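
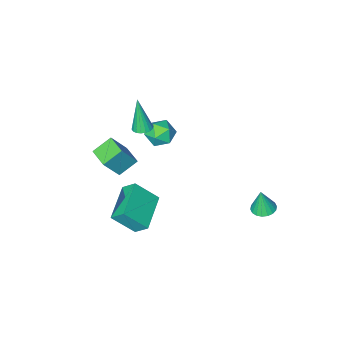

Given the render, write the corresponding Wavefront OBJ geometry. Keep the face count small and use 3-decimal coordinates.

v -2.456 3.416 -2.899
v -1.879 3.087 -2.985
v -2.304 3.324 -1.521
v -1.792 3.372 -2.976
v -1.837 3.666 -2.951
v -2.004 3.91 -2.916
v -2.261 4.056 -2.878
v -2.556 4.076 -2.844
v -2.832 3.965 -2.821
v -3.033 3.745 -2.814
v -3.12 3.46 -2.823
v -3.076 3.166 -2.848
v -2.908 2.922 -2.882
v -2.651 2.775 -2.92
v -2.356 2.756 -2.954
v -2.08 2.867 -2.977
v 1.145 -2.2 1.029
v 1.639 -2.436 0.975
v 1.155 -2.64 3.031
v 1.695 -2.203 1.026
v 1.642 -1.97 1.077
v 1.491 -1.782 1.119
v 1.271 -1.677 1.143
v 1.027 -1.675 1.145
v 0.805 -1.778 1.123
v 0.651 -1.964 1.083
v 0.595 -2.196 1.032
v 0.648 -2.43 0.981
v 0.799 -2.618 0.939
v 1.019 -2.723 0.915
v 1.264 -2.724 0.913
v 1.485 -2.622 0.934
v -0.713 -2.605 -0.498
v 0.119 -2.633 -0.821
v -1.119 -3.607 -1.459
v -0.287 -3.635 -1.782
v -0.459 -3.951 -0.964
v -0.208 -3.331 -0.37
v -0.792 -2.909 -1.91
v -0.541 -2.289 -1.316
v 0.071 -2.82 -1.694
v 0.277 -3.464 -1.109
v -1.277 -2.776 -1.171
v -1.071 -3.42 -0.586
v 1.929 -4.332 -3.35
v 0.875 -4.233 -2.667
v 2.017 -3.126 -3.389
v 0.963 -3.027 -2.706
v 2.857 -4.353 -1.914
v 1.803 -4.254 -1.231
v 2.945 -3.147 -1.953
v 1.891 -3.048 -1.27
v 1.53 -1.303 -4.334
v 1.16 -0.654 -3.626
v 3.078 0.073 -4.787
v 2.708 0.722 -4.079
v 2.512 -2.022 -3.161
v 2.142 -1.373 -2.453
v 4.06 -0.646 -3.614
v 3.69 0.003 -2.906
f 2 1 4
f 2 4 3
f 4 1 5
f 4 5 3
f 5 1 6
f 5 6 3
f 6 1 7
f 6 7 3
f 7 1 8
f 7 8 3
f 8 1 9
f 8 9 3
f 9 1 10
f 9 10 3
f 10 1 11
f 10 11 3
f 11 1 12
f 11 12 3
f 12 1 13
f 12 13 3
f 13 1 14
f 13 14 3
f 14 1 15
f 14 15 3
f 15 1 16
f 15 16 3
f 16 1 2
f 16 2 3
f 18 17 20
f 18 20 19
f 20 17 21
f 20 21 19
f 21 17 22
f 21 22 19
f 22 17 23
f 22 23 19
f 23 17 24
f 23 24 19
f 24 17 25
f 24 25 19
f 25 17 26
f 25 26 19
f 26 17 27
f 26 27 19
f 27 17 28
f 27 28 19
f 28 17 29
f 28 29 19
f 29 17 30
f 29 30 19
f 30 17 31
f 30 31 19
f 31 17 32
f 31 32 19
f 32 17 18
f 32 18 19
f 33 44 38
f 33 38 34
f 33 34 40
f 33 40 43
f 33 43 44
f 34 38 42
f 38 44 37
f 44 43 35
f 43 40 39
f 40 34 41
f 36 42 37
f 36 37 35
f 36 35 39
f 36 39 41
f 36 41 42
f 37 42 38
f 35 37 44
f 39 35 43
f 41 39 40
f 42 41 34
f 46 48 45
f 49 46 45
f 45 48 47
f 47 49 45
f 46 52 48
f 50 46 49
f 50 52 46
f 48 52 47
f 51 49 47
f 47 52 51
f 51 50 49
f 52 50 51
f 54 56 53
f 57 54 53
f 53 56 55
f 55 57 53
f 54 60 56
f 58 54 57
f 58 60 54
f 56 60 55
f 59 57 55
f 55 60 59
f 59 58 57
f 60 58 59



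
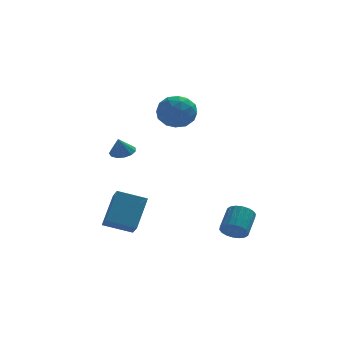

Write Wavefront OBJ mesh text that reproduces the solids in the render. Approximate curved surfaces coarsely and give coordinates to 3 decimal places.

v 0.346 2.987 2.959
v 1.273 2.905 2.325
v 0.647 1.315 3.615
v 1.574 1.233 2.981
v 1.547 1.948 3.85
v 1.361 2.981 3.444
v 0.559 1.239 2.496
v 0.373 2.272 2.09
v 1.404 1.825 2.039
v 2.015 2.263 2.876
v -0.095 1.957 3.064
v 0.516 2.395 3.901
v 0.783 3.092 2.585
v 1.137 1.128 3.355
v 1.121 1.548 3.866
v 1.666 1.5 3.494
v 0.835 3.137 3.242
v 1.38 3.089 2.87
v 1.541 2.527 3.766
v 0.54 1.131 3.07
v 1.085 1.083 2.698
v 0.254 2.72 2.446
v 0.799 2.672 2.074
v 0.379 1.693 2.174
v 1.405 2.409 2.044
v 1.582 1.427 2.429
v 0.985 1.43 2.144
v 0.876 2.037 1.906
v 1.764 2.667 2.536
v 1.941 1.685 2.921
v 1.925 2.105 3.432
v 1.816 2.712 3.194
v 1.841 2.032 2.368
v -0.021 2.535 3.019
v 0.156 1.553 3.404
v 0.104 1.508 2.746
v -0.005 2.115 2.508
v 0.338 2.793 3.511
v 0.515 1.811 3.896
v 1.044 2.183 4.034
v 0.935 2.79 3.796
v 0.079 2.188 3.572
v -3.089 -2.044 -3.227
v -2.944 -2.91 -2.58
v -2.464 -0.816 -1.723
v -2.319 -1.681 -1.076
v -1.581 -2.179 -3.744
v -1.436 -3.044 -3.097
v -0.956 -0.95 -2.24
v -0.811 -1.816 -1.593
v 3.391 -2.386 -3.751
v 4.078 -2.486 -4.033
v 4.577 -1.374 -3.211
v 3.889 -1.274 -2.929
v 3.942 -2.268 -4.246
v 4.44 -1.155 -3.424
v 3.696 -2.073 -4.36
v 4.195 -0.961 -3.538
v 3.39 -1.94 -4.354
v 3.888 -0.828 -3.532
v 3.084 -1.896 -4.228
v 3.582 -0.784 -3.406
v 2.838 -1.948 -4.008
v 3.337 -0.836 -3.186
v 2.703 -2.088 -3.737
v 3.201 -0.976 -2.915
v 2.703 -2.286 -3.469
v 3.202 -1.174 -2.647
v 2.84 -2.505 -3.256
v 3.338 -1.392 -2.434
v 3.085 -2.699 -3.142
v 3.584 -1.587 -2.32
v 3.392 -2.832 -3.148
v 3.89 -1.72 -2.326
v 3.698 -2.876 -3.274
v 4.196 -1.764 -2.452
v 3.943 -2.824 -3.494
v 4.442 -1.712 -2.672
v 4.079 -2.684 -3.765
v 4.577 -1.572 -2.943
v -1.977 -0.841 1.293
v -1.569 -1.381 1.231
v -2.203 -1.119 2.227
v -1.352 -1.096 1.368
v -1.333 -0.731 1.481
v -1.519 -0.4 1.535
v -1.851 -0.21 1.512
v -2.223 -0.219 1.419
v -2.516 -0.426 1.287
v -2.639 -0.765 1.156
v -2.552 -1.128 1.069
v -2.282 -1.399 1.053
v -1.916 -1.494 1.113
f 1 38 17
f 38 12 41
f 17 41 6
f 38 41 17
f 1 17 13
f 17 6 18
f 13 18 2
f 17 18 13
f 1 13 22
f 13 2 23
f 22 23 8
f 13 23 22
f 1 22 34
f 22 8 37
f 34 37 11
f 22 37 34
f 1 34 38
f 34 11 42
f 38 42 12
f 34 42 38
f 2 18 29
f 18 6 32
f 29 32 10
f 18 32 29
f 6 41 19
f 41 12 40
f 19 40 5
f 41 40 19
f 12 42 39
f 42 11 35
f 39 35 3
f 42 35 39
f 11 37 36
f 37 8 24
f 36 24 7
f 37 24 36
f 8 23 28
f 23 2 25
f 28 25 9
f 23 25 28
f 4 30 16
f 30 10 31
f 16 31 5
f 30 31 16
f 4 16 14
f 16 5 15
f 14 15 3
f 16 15 14
f 4 14 21
f 14 3 20
f 21 20 7
f 14 20 21
f 4 21 26
f 21 7 27
f 26 27 9
f 21 27 26
f 4 26 30
f 26 9 33
f 30 33 10
f 26 33 30
f 5 31 19
f 31 10 32
f 19 32 6
f 31 32 19
f 3 15 39
f 15 5 40
f 39 40 12
f 15 40 39
f 7 20 36
f 20 3 35
f 36 35 11
f 20 35 36
f 9 27 28
f 27 7 24
f 28 24 8
f 27 24 28
f 10 33 29
f 33 9 25
f 29 25 2
f 33 25 29
f 44 46 43
f 47 44 43
f 43 46 45
f 45 47 43
f 44 50 46
f 48 44 47
f 48 50 44
f 46 50 45
f 49 47 45
f 45 50 49
f 49 48 47
f 50 48 49
f 52 51 55
f 52 55 53
f 53 55 56
f 53 56 54
f 55 51 57
f 55 57 56
f 56 57 58
f 56 58 54
f 57 51 59
f 57 59 58
f 58 59 60
f 58 60 54
f 59 51 61
f 59 61 60
f 60 61 62
f 60 62 54
f 61 51 63
f 61 63 62
f 62 63 64
f 62 64 54
f 63 51 65
f 63 65 64
f 64 65 66
f 64 66 54
f 65 51 67
f 65 67 66
f 66 67 68
f 66 68 54
f 67 51 69
f 67 69 68
f 68 69 70
f 68 70 54
f 69 51 71
f 69 71 70
f 70 71 72
f 70 72 54
f 71 51 73
f 71 73 72
f 72 73 74
f 72 74 54
f 73 51 75
f 73 75 74
f 74 75 76
f 74 76 54
f 75 51 77
f 75 77 76
f 76 77 78
f 76 78 54
f 77 51 79
f 77 79 78
f 78 79 80
f 78 80 54
f 79 51 52
f 79 52 80
f 80 52 53
f 80 53 54
f 82 81 84
f 82 84 83
f 84 81 85
f 84 85 83
f 85 81 86
f 85 86 83
f 86 81 87
f 86 87 83
f 87 81 88
f 87 88 83
f 88 81 89
f 88 89 83
f 89 81 90
f 89 90 83
f 90 81 91
f 90 91 83
f 91 81 92
f 91 92 83
f 92 81 93
f 92 93 83
f 93 81 82
f 93 82 83



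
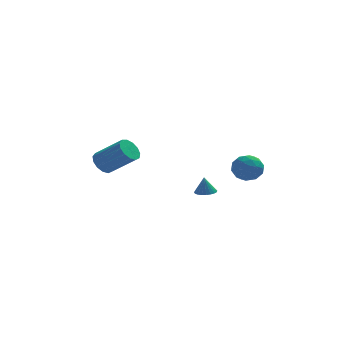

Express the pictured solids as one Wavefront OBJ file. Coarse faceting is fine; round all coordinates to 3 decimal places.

v 3.473 -0.554 2.036
v 4.296 -0.781 1.706
v 2.904 -1.799 1.474
v 3.727 -2.026 1.144
v 3.579 -2.03 2.046
v 3.931 -1.261 2.394
v 3.269 -1.319 0.786
v 3.621 -0.55 1.134
v 4.17 -1.254 0.934
v 4.361 -1.693 1.713
v 2.839 -0.887 1.467
v 3.03 -1.326 2.246
v 3.934 -0.558 1.921
v 3.266 -2.022 1.259
v 3.179 -2.024 1.79
v 3.662 -2.158 1.596
v 3.72 -0.84 2.325
v 4.203 -0.974 2.131
v 3.782 -1.708 2.331
v 2.997 -1.606 1.049
v 3.48 -1.74 0.855
v 3.538 -0.422 1.584
v 4.021 -0.556 1.39
v 3.418 -0.872 0.849
v 4.344 -0.969 1.273
v 4.009 -1.701 0.942
v 3.741 -1.286 0.731
v 3.947 -0.833 0.936
v 4.456 -1.228 1.731
v 4.122 -1.96 1.4
v 4.035 -1.962 1.93
v 4.242 -1.51 2.135
v 4.382 -1.506 1.276
v 3.078 -0.62 1.78
v 2.744 -1.352 1.449
v 2.958 -1.07 1.045
v 3.165 -0.618 1.25
v 3.191 -0.879 2.238
v 2.856 -1.611 1.907
v 3.253 -1.747 2.244
v 3.459 -1.294 2.449
v 2.818 -1.074 1.904
v -3.943 4.073 0.014
v -3.645 3.619 -0.587
v -2.16 2.933 0.664
v -2.457 3.387 1.266
v -3.435 4.024 -0.615
v -1.95 3.337 0.636
v -3.386 4.444 -0.443
v -1.901 3.757 0.808
v -3.513 4.746 -0.126
v -2.028 4.059 1.126
v -3.777 4.835 0.236
v -2.292 4.148 1.487
v -4.094 4.682 0.527
v -2.608 3.995 1.779
v -4.362 4.336 0.656
v -2.877 3.649 1.907
v -4.497 3.906 0.58
v -3.012 3.22 1.832
v -4.456 3.53 0.326
v -2.971 2.843 1.577
v -4.252 3.326 -0.028
v -2.767 2.639 1.223
v -3.95 3.359 -0.369
v -2.465 2.673 0.883
v 1.545 0.909 -0.983
v 2.163 0.922 -0.93
v 1.455 0.931 0.063
v 2.112 1.158 -0.939
v 1.974 1.356 -0.955
v 1.771 1.487 -0.975
v 1.534 1.529 -0.997
v 1.299 1.477 -1.016
v 1.101 1.339 -1.03
v 0.97 1.135 -1.037
v 0.928 0.897 -1.036
v 0.979 0.661 -1.027
v 1.117 0.462 -1.011
v 1.319 0.332 -0.991
v 1.557 0.29 -0.969
v 1.792 0.342 -0.95
v 1.99 0.48 -0.936
v 2.12 0.684 -0.929
f 1 38 17
f 38 12 41
f 17 41 6
f 38 41 17
f 1 17 13
f 17 6 18
f 13 18 2
f 17 18 13
f 1 13 22
f 13 2 23
f 22 23 8
f 13 23 22
f 1 22 34
f 22 8 37
f 34 37 11
f 22 37 34
f 1 34 38
f 34 11 42
f 38 42 12
f 34 42 38
f 2 18 29
f 18 6 32
f 29 32 10
f 18 32 29
f 6 41 19
f 41 12 40
f 19 40 5
f 41 40 19
f 12 42 39
f 42 11 35
f 39 35 3
f 42 35 39
f 11 37 36
f 37 8 24
f 36 24 7
f 37 24 36
f 8 23 28
f 23 2 25
f 28 25 9
f 23 25 28
f 4 30 16
f 30 10 31
f 16 31 5
f 30 31 16
f 4 16 14
f 16 5 15
f 14 15 3
f 16 15 14
f 4 14 21
f 14 3 20
f 21 20 7
f 14 20 21
f 4 21 26
f 21 7 27
f 26 27 9
f 21 27 26
f 4 26 30
f 26 9 33
f 30 33 10
f 26 33 30
f 5 31 19
f 31 10 32
f 19 32 6
f 31 32 19
f 3 15 39
f 15 5 40
f 39 40 12
f 15 40 39
f 7 20 36
f 20 3 35
f 36 35 11
f 20 35 36
f 9 27 28
f 27 7 24
f 28 24 8
f 27 24 28
f 10 33 29
f 33 9 25
f 29 25 2
f 33 25 29
f 44 43 47
f 44 47 45
f 45 47 48
f 45 48 46
f 47 43 49
f 47 49 48
f 48 49 50
f 48 50 46
f 49 43 51
f 49 51 50
f 50 51 52
f 50 52 46
f 51 43 53
f 51 53 52
f 52 53 54
f 52 54 46
f 53 43 55
f 53 55 54
f 54 55 56
f 54 56 46
f 55 43 57
f 55 57 56
f 56 57 58
f 56 58 46
f 57 43 59
f 57 59 58
f 58 59 60
f 58 60 46
f 59 43 61
f 59 61 60
f 60 61 62
f 60 62 46
f 61 43 63
f 61 63 62
f 62 63 64
f 62 64 46
f 63 43 65
f 63 65 64
f 64 65 66
f 64 66 46
f 65 43 44
f 65 44 66
f 66 44 45
f 66 45 46
f 68 67 70
f 68 70 69
f 70 67 71
f 70 71 69
f 71 67 72
f 71 72 69
f 72 67 73
f 72 73 69
f 73 67 74
f 73 74 69
f 74 67 75
f 74 75 69
f 75 67 76
f 75 76 69
f 76 67 77
f 76 77 69
f 77 67 78
f 77 78 69
f 78 67 79
f 78 79 69
f 79 67 80
f 79 80 69
f 80 67 81
f 80 81 69
f 81 67 82
f 81 82 69
f 82 67 83
f 82 83 69
f 83 67 84
f 83 84 69
f 84 67 68
f 84 68 69



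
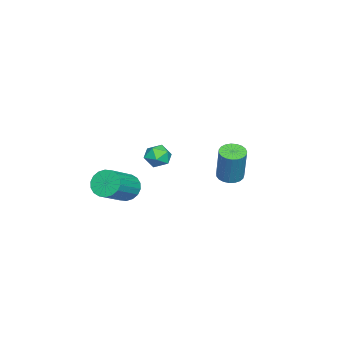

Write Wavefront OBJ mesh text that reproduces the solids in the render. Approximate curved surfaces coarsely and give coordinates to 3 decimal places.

v -3.799 -1.417 -2.05
v -3.151 -0.894 -2.17
v -3.449 -2.106 -3.17
v -2.801 -1.583 -3.29
v -2.795 -2.12 -2.642
v -3.011 -1.694 -1.95
v -3.589 -1.306 -3.39
v -3.805 -0.88 -2.698
v -3.021 -0.826 -2.998
v -2.53 -1.328 -2.536
v -4.07 -1.672 -2.804
v -3.579 -2.174 -2.342
v -1.633 -2.749 -4.414
v -1.128 -2.197 -4.931
v 0.638 -2.718 -3.764
v 0.133 -3.271 -3.246
v -1.252 -1.952 -4.633
v 0.513 -2.474 -3.466
v -1.452 -1.866 -4.292
v 0.313 -2.387 -3.125
v -1.688 -1.954 -3.975
v 0.078 -2.475 -2.808
v -1.913 -2.2 -3.744
v -0.147 -2.721 -2.577
v -2.082 -2.554 -3.647
v -0.316 -3.076 -2.479
v -2.163 -2.948 -3.701
v -0.397 -3.469 -2.534
v -2.138 -3.302 -3.896
v -0.372 -3.823 -2.729
v -2.013 -3.546 -4.194
v -0.248 -4.068 -3.027
v -1.813 -3.633 -4.535
v -0.048 -4.154 -3.368
v -1.578 -3.545 -4.852
v 0.188 -4.066 -3.685
v -1.353 -3.299 -5.083
v 0.413 -3.82 -3.916
v -1.184 -2.944 -5.181
v 0.582 -3.466 -4.013
v -1.103 -2.551 -5.126
v 0.663 -3.072 -3.959
v 0.639 3.579 -1.26
v 1.185 3.98 -1.473
v 1.767 4.262 0.546
v 1.221 3.861 0.76
v 0.971 4.18 -1.439
v 1.553 4.462 0.58
v 0.7 4.277 -1.375
v 1.281 4.559 0.645
v 0.418 4.253 -1.29
v 1 4.535 0.729
v 0.175 4.112 -1.2
v 0.756 4.394 0.819
v 0.011 3.88 -1.121
v 0.593 4.162 0.898
v -0.043 3.595 -1.065
v 0.538 3.877 0.954
v 0.02 3.307 -1.043
v 0.601 3.589 0.976
v 0.19 3.067 -1.059
v 0.772 3.349 0.96
v 0.438 2.915 -1.109
v 1.02 3.197 0.91
v 0.721 2.878 -1.185
v 1.303 3.16 0.834
v 0.99 2.962 -1.274
v 1.571 3.244 0.745
v 1.198 3.153 -1.361
v 1.779 3.435 0.658
v 1.309 3.417 -1.43
v 1.891 3.699 0.589
v 1.305 3.71 -1.469
v 1.886 3.992 0.55
f 1 12 6
f 1 6 2
f 1 2 8
f 1 8 11
f 1 11 12
f 2 6 10
f 6 12 5
f 12 11 3
f 11 8 7
f 8 2 9
f 4 10 5
f 4 5 3
f 4 3 7
f 4 7 9
f 4 9 10
f 5 10 6
f 3 5 12
f 7 3 11
f 9 7 8
f 10 9 2
f 14 13 17
f 14 17 15
f 15 17 18
f 15 18 16
f 17 13 19
f 17 19 18
f 18 19 20
f 18 20 16
f 19 13 21
f 19 21 20
f 20 21 22
f 20 22 16
f 21 13 23
f 21 23 22
f 22 23 24
f 22 24 16
f 23 13 25
f 23 25 24
f 24 25 26
f 24 26 16
f 25 13 27
f 25 27 26
f 26 27 28
f 26 28 16
f 27 13 29
f 27 29 28
f 28 29 30
f 28 30 16
f 29 13 31
f 29 31 30
f 30 31 32
f 30 32 16
f 31 13 33
f 31 33 32
f 32 33 34
f 32 34 16
f 33 13 35
f 33 35 34
f 34 35 36
f 34 36 16
f 35 13 37
f 35 37 36
f 36 37 38
f 36 38 16
f 37 13 39
f 37 39 38
f 38 39 40
f 38 40 16
f 39 13 41
f 39 41 40
f 40 41 42
f 40 42 16
f 41 13 14
f 41 14 42
f 42 14 15
f 42 15 16
f 44 43 47
f 44 47 45
f 45 47 48
f 45 48 46
f 47 43 49
f 47 49 48
f 48 49 50
f 48 50 46
f 49 43 51
f 49 51 50
f 50 51 52
f 50 52 46
f 51 43 53
f 51 53 52
f 52 53 54
f 52 54 46
f 53 43 55
f 53 55 54
f 54 55 56
f 54 56 46
f 55 43 57
f 55 57 56
f 56 57 58
f 56 58 46
f 57 43 59
f 57 59 58
f 58 59 60
f 58 60 46
f 59 43 61
f 59 61 60
f 60 61 62
f 60 62 46
f 61 43 63
f 61 63 62
f 62 63 64
f 62 64 46
f 63 43 65
f 63 65 64
f 64 65 66
f 64 66 46
f 65 43 67
f 65 67 66
f 66 67 68
f 66 68 46
f 67 43 69
f 67 69 68
f 68 69 70
f 68 70 46
f 69 43 71
f 69 71 70
f 70 71 72
f 70 72 46
f 71 43 73
f 71 73 72
f 72 73 74
f 72 74 46
f 73 43 44
f 73 44 74
f 74 44 45
f 74 45 46



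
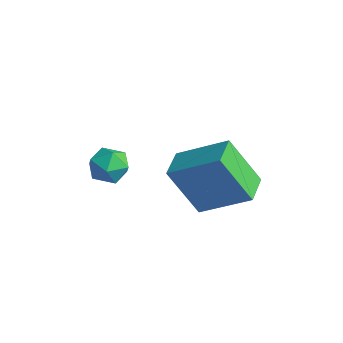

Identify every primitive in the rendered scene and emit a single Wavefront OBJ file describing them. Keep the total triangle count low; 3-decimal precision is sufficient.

v 1.089 0.156 0.377
v 2.416 1.059 1.354
v 1.882 0.736 -1.238
v 3.21 1.64 -0.26
v 1.71 -0.74 0.36
v 3.038 0.164 1.338
v 2.504 -0.159 -1.254
v 3.831 0.744 -0.277
v -0.978 -0.702 -0.776
v -0.511 -0.502 -0.258
v -0.509 -1.778 -0.782
v -0.042 -1.578 -0.264
v -0.749 -1.642 -0.111
v -1.038 -0.977 -0.107
v 0.018 -1.303 -0.933
v -0.271 -0.638 -0.929
v 0.104 -0.873 -0.354
v -0.37 -1.083 0.153
v -0.65 -1.197 -1.193
v -1.124 -1.407 -0.686
f 2 4 1
f 5 2 1
f 1 4 3
f 3 5 1
f 2 8 4
f 6 2 5
f 6 8 2
f 4 8 3
f 7 5 3
f 3 8 7
f 7 6 5
f 8 6 7
f 9 20 14
f 9 14 10
f 9 10 16
f 9 16 19
f 9 19 20
f 10 14 18
f 14 20 13
f 20 19 11
f 19 16 15
f 16 10 17
f 12 18 13
f 12 13 11
f 12 11 15
f 12 15 17
f 12 17 18
f 13 18 14
f 11 13 20
f 15 11 19
f 17 15 16
f 18 17 10



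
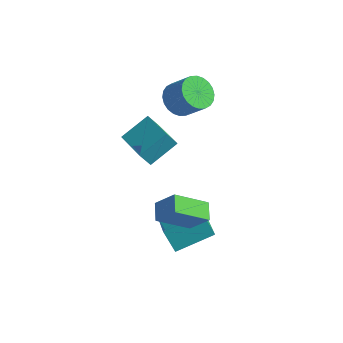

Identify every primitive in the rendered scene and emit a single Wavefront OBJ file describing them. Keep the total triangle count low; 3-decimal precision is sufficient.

v 1.092 -4.545 -0.039
v 1.947 -4.379 0.926
v 0.599 -3.848 0.277
v 1.455 -3.682 1.242
v 2.045 -3.398 -1.082
v 2.901 -3.232 -0.117
v 1.553 -2.701 -0.766
v 2.408 -2.535 0.199
v 1.666 -3.934 -2.524
v 0.978 -3.809 -1.598
v 0.493 -2.538 -3.584
v -0.195 -2.412 -2.658
v 2.755 -2.548 -1.902
v 2.067 -2.422 -0.976
v 1.582 -1.151 -2.962
v 0.894 -1.026 -2.036
v -1.853 1.757 1.549
v -1.213 1.756 0.931
v -0.227 1.782 1.952
v -0.867 1.783 2.571
v -1.266 2.096 0.973
v -0.279 2.123 1.994
v -1.408 2.385 1.103
v -0.422 2.412 2.124
v -1.618 2.578 1.301
v -0.632 2.605 2.322
v -1.864 2.647 1.537
v -0.877 2.673 2.558
v -2.108 2.579 1.774
v -1.122 2.606 2.795
v -2.313 2.387 1.978
v -1.327 2.413 2.999
v -2.449 2.098 2.116
v -1.462 2.125 3.137
v -2.493 1.758 2.168
v -1.507 1.784 3.189
v -2.441 1.417 2.126
v -1.454 1.444 3.147
v -2.298 1.128 1.996
v -1.312 1.155 3.017
v -2.088 0.935 1.798
v -1.102 0.962 2.819
v -1.843 0.867 1.562
v -0.856 0.893 2.583
v -1.598 0.934 1.325
v -0.612 0.961 2.346
v -1.393 1.127 1.121
v -0.407 1.153 2.142
v -1.258 1.415 0.983
v -0.271 1.442 2.004
v -1.764 -1.465 0.217
v -1.197 -0.212 1.016
v -3.39 -0.505 -0.132
v -2.823 0.747 0.666
v -1.417 -1.147 -0.526
v -0.85 0.105 0.272
v -3.043 -0.188 -0.876
v -2.476 1.065 -0.077
f 2 4 1
f 5 2 1
f 1 4 3
f 3 5 1
f 2 8 4
f 6 2 5
f 6 8 2
f 4 8 3
f 7 5 3
f 3 8 7
f 7 6 5
f 8 6 7
f 10 12 9
f 13 10 9
f 9 12 11
f 11 13 9
f 10 16 12
f 14 10 13
f 14 16 10
f 12 16 11
f 15 13 11
f 11 16 15
f 15 14 13
f 16 14 15
f 18 17 21
f 18 21 19
f 19 21 22
f 19 22 20
f 21 17 23
f 21 23 22
f 22 23 24
f 22 24 20
f 23 17 25
f 23 25 24
f 24 25 26
f 24 26 20
f 25 17 27
f 25 27 26
f 26 27 28
f 26 28 20
f 27 17 29
f 27 29 28
f 28 29 30
f 28 30 20
f 29 17 31
f 29 31 30
f 30 31 32
f 30 32 20
f 31 17 33
f 31 33 32
f 32 33 34
f 32 34 20
f 33 17 35
f 33 35 34
f 34 35 36
f 34 36 20
f 35 17 37
f 35 37 36
f 36 37 38
f 36 38 20
f 37 17 39
f 37 39 38
f 38 39 40
f 38 40 20
f 39 17 41
f 39 41 40
f 40 41 42
f 40 42 20
f 41 17 43
f 41 43 42
f 42 43 44
f 42 44 20
f 43 17 45
f 43 45 44
f 44 45 46
f 44 46 20
f 45 17 47
f 45 47 46
f 46 47 48
f 46 48 20
f 47 17 49
f 47 49 48
f 48 49 50
f 48 50 20
f 49 17 18
f 49 18 50
f 50 18 19
f 50 19 20
f 52 54 51
f 55 52 51
f 51 54 53
f 53 55 51
f 52 58 54
f 56 52 55
f 56 58 52
f 54 58 53
f 57 55 53
f 53 58 57
f 57 56 55
f 58 56 57



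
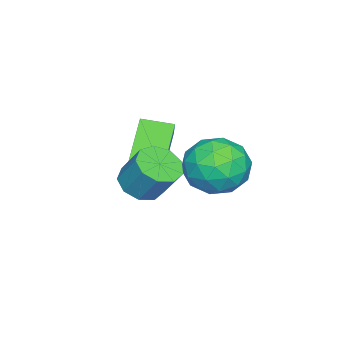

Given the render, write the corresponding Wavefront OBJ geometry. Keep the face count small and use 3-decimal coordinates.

v 1.185 -0.606 0.588
v 1.606 -1.205 1.511
v -0.226 -1.875 0.409
v 0.195 -2.474 1.332
v -0.288 -1.411 1.49
v 0.584 -0.628 1.601
v 0.796 -2.452 0.319
v 1.668 -1.669 0.43
v 1.366 -2.346 1.345
v 0.695 -1.703 2.068
v 0.685 -1.377 -0.148
v 0.014 -0.734 0.575
v 1.519 -0.795 1.065
v -0.139 -2.285 0.855
v -0.423 -1.661 0.948
v -0.176 -2.013 1.49
v 0.918 -0.455 1.118
v 1.166 -0.807 1.66
v 0.052 -0.928 1.648
v 0.214 -2.273 0.26
v 0.462 -2.625 0.802
v 1.556 -1.067 0.43
v 1.803 -1.419 0.972
v 1.328 -2.152 0.272
v 1.626 -1.817 1.51
v 0.796 -2.563 1.404
v 1.15 -2.55 0.809
v 1.662 -2.089 0.874
v 1.232 -1.439 1.935
v 0.402 -2.184 1.83
v 0.118 -1.56 1.923
v 0.631 -1.099 1.988
v 1.09 -2.11 1.837
v 0.978 -0.896 0.09
v 0.148 -1.641 -0.015
v 0.749 -1.981 -0.068
v 1.262 -1.52 -0.003
v 0.584 -0.517 0.516
v -0.246 -1.263 0.41
v -0.282 -0.991 1.046
v 0.23 -0.53 1.111
v 0.29 -0.97 0.083
v 2.187 -3.914 0.824
v 0.862 -4.094 2.174
v 1.869 -2.885 0.65
v 0.545 -3.066 2
v 3.215 -3.414 1.9
v 1.891 -3.595 3.25
v 2.898 -2.386 1.726
v 1.573 -2.566 3.076
v 3.752 -2.706 1.673
v 4.223 -3.273 1.957
v 4.419 -2.562 3.052
v 3.948 -1.994 2.767
v 4.513 -2.916 1.673
v 4.709 -2.205 2.768
v 4.448 -2.461 1.389
v 4.644 -1.75 2.484
v 4.057 -2.12 1.238
v 4.252 -1.409 2.333
v 3.523 -2.053 1.29
v 3.719 -1.342 2.385
v 3.096 -2.292 1.521
v 3.292 -1.581 2.616
v 2.977 -2.724 1.823
v 3.173 -2.012 2.918
v 3.22 -3.147 2.055
v 3.416 -2.436 3.149
v 3.712 -3.364 2.107
v 3.908 -2.653 3.202
f 1 38 17
f 38 12 41
f 17 41 6
f 38 41 17
f 1 17 13
f 17 6 18
f 13 18 2
f 17 18 13
f 1 13 22
f 13 2 23
f 22 23 8
f 13 23 22
f 1 22 34
f 22 8 37
f 34 37 11
f 22 37 34
f 1 34 38
f 34 11 42
f 38 42 12
f 34 42 38
f 2 18 29
f 18 6 32
f 29 32 10
f 18 32 29
f 6 41 19
f 41 12 40
f 19 40 5
f 41 40 19
f 12 42 39
f 42 11 35
f 39 35 3
f 42 35 39
f 11 37 36
f 37 8 24
f 36 24 7
f 37 24 36
f 8 23 28
f 23 2 25
f 28 25 9
f 23 25 28
f 4 30 16
f 30 10 31
f 16 31 5
f 30 31 16
f 4 16 14
f 16 5 15
f 14 15 3
f 16 15 14
f 4 14 21
f 14 3 20
f 21 20 7
f 14 20 21
f 4 21 26
f 21 7 27
f 26 27 9
f 21 27 26
f 4 26 30
f 26 9 33
f 30 33 10
f 26 33 30
f 5 31 19
f 31 10 32
f 19 32 6
f 31 32 19
f 3 15 39
f 15 5 40
f 39 40 12
f 15 40 39
f 7 20 36
f 20 3 35
f 36 35 11
f 20 35 36
f 9 27 28
f 27 7 24
f 28 24 8
f 27 24 28
f 10 33 29
f 33 9 25
f 29 25 2
f 33 25 29
f 44 46 43
f 47 44 43
f 43 46 45
f 45 47 43
f 44 50 46
f 48 44 47
f 48 50 44
f 46 50 45
f 49 47 45
f 45 50 49
f 49 48 47
f 50 48 49
f 52 51 55
f 52 55 53
f 53 55 56
f 53 56 54
f 55 51 57
f 55 57 56
f 56 57 58
f 56 58 54
f 57 51 59
f 57 59 58
f 58 59 60
f 58 60 54
f 59 51 61
f 59 61 60
f 60 61 62
f 60 62 54
f 61 51 63
f 61 63 62
f 62 63 64
f 62 64 54
f 63 51 65
f 63 65 64
f 64 65 66
f 64 66 54
f 65 51 67
f 65 67 66
f 66 67 68
f 66 68 54
f 67 51 69
f 67 69 68
f 68 69 70
f 68 70 54
f 69 51 52
f 69 52 70
f 70 52 53
f 70 53 54



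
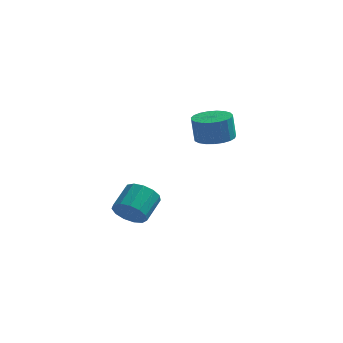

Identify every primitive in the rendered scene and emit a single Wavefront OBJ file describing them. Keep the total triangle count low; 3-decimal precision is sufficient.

v -2.006 -3.815 0.403
v -1.458 -4.237 0.88
v -1.126 -3.067 1.533
v -1.674 -2.645 1.057
v -1.218 -4.091 0.498
v -0.887 -2.922 1.152
v -1.229 -3.858 0.086
v -0.897 -2.689 0.74
v -1.487 -3.611 -0.225
v -1.155 -2.442 0.429
v -1.909 -3.429 -0.337
v -1.577 -2.259 0.317
v -2.362 -3.369 -0.213
v -2.03 -2.2 0.44
v -2.702 -3.451 0.106
v -2.37 -2.281 0.759
v -2.821 -3.648 0.519
v -2.489 -2.479 1.173
v -2.681 -3.898 0.896
v -2.349 -2.729 1.549
v -2.327 -4.122 1.116
v -1.995 -2.953 1.77
v -1.871 -4.248 1.11
v -1.539 -3.079 1.764
v 0.554 2.091 2.411
v 1.07 1.3 2.514
v 0.902 1.358 3.792
v 0.386 2.149 3.689
v 1.346 1.582 2.538
v 1.178 1.639 3.816
v 1.485 1.952 2.54
v 1.317 2.009 3.818
v 1.463 2.346 2.519
v 1.295 2.403 3.797
v 1.284 2.696 2.48
v 1.116 2.753 3.758
v 0.979 2.941 2.429
v 0.811 2.998 3.707
v 0.6 3.04 2.375
v 0.432 3.097 3.652
v 0.213 2.974 2.327
v 0.045 3.031 3.604
v -0.114 2.756 2.293
v -0.282 2.813 3.571
v -0.326 2.423 2.28
v -0.495 2.48 3.558
v -0.386 2.033 2.29
v -0.554 2.09 3.568
v -0.284 1.653 2.321
v -0.452 1.71 3.598
v -0.036 1.348 2.367
v -0.204 1.406 3.645
v 0.313 1.172 2.421
v 0.145 1.23 3.698
v 0.705 1.155 2.473
v 0.537 1.213 3.751
f 2 1 5
f 2 5 3
f 3 5 6
f 3 6 4
f 5 1 7
f 5 7 6
f 6 7 8
f 6 8 4
f 7 1 9
f 7 9 8
f 8 9 10
f 8 10 4
f 9 1 11
f 9 11 10
f 10 11 12
f 10 12 4
f 11 1 13
f 11 13 12
f 12 13 14
f 12 14 4
f 13 1 15
f 13 15 14
f 14 15 16
f 14 16 4
f 15 1 17
f 15 17 16
f 16 17 18
f 16 18 4
f 17 1 19
f 17 19 18
f 18 19 20
f 18 20 4
f 19 1 21
f 19 21 20
f 20 21 22
f 20 22 4
f 21 1 23
f 21 23 22
f 22 23 24
f 22 24 4
f 23 1 2
f 23 2 24
f 24 2 3
f 24 3 4
f 26 25 29
f 26 29 27
f 27 29 30
f 27 30 28
f 29 25 31
f 29 31 30
f 30 31 32
f 30 32 28
f 31 25 33
f 31 33 32
f 32 33 34
f 32 34 28
f 33 25 35
f 33 35 34
f 34 35 36
f 34 36 28
f 35 25 37
f 35 37 36
f 36 37 38
f 36 38 28
f 37 25 39
f 37 39 38
f 38 39 40
f 38 40 28
f 39 25 41
f 39 41 40
f 40 41 42
f 40 42 28
f 41 25 43
f 41 43 42
f 42 43 44
f 42 44 28
f 43 25 45
f 43 45 44
f 44 45 46
f 44 46 28
f 45 25 47
f 45 47 46
f 46 47 48
f 46 48 28
f 47 25 49
f 47 49 48
f 48 49 50
f 48 50 28
f 49 25 51
f 49 51 50
f 50 51 52
f 50 52 28
f 51 25 53
f 51 53 52
f 52 53 54
f 52 54 28
f 53 25 55
f 53 55 54
f 54 55 56
f 54 56 28
f 55 25 26
f 55 26 56
f 56 26 27
f 56 27 28



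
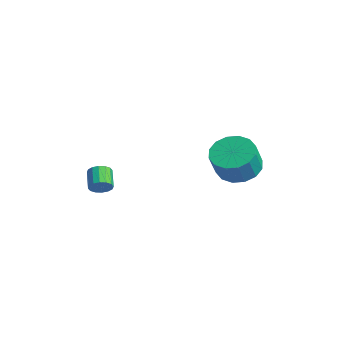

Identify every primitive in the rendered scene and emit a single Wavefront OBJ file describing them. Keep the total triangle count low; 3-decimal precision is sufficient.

v 2.282 1.513 2.362
v 2.906 0.837 1.876
v 3.261 0.291 3.092
v 2.638 0.967 3.578
v 3.216 1.265 1.977
v 3.572 0.719 3.194
v 3.277 1.759 2.182
v 3.632 1.213 3.398
v 3.07 2.188 2.434
v 3.426 1.641 3.651
v 2.653 2.435 2.668
v 3.009 1.889 3.884
v 2.137 2.436 2.819
v 2.492 1.89 4.035
v 1.659 2.189 2.848
v 2.014 1.643 4.064
v 1.348 1.761 2.746
v 1.704 1.215 3.963
v 1.288 1.267 2.542
v 1.643 0.721 3.758
v 1.494 0.839 2.289
v 1.85 0.292 3.506
v 1.911 0.591 2.056
v 2.267 0.045 3.272
v 2.428 0.59 1.905
v 2.783 0.044 3.121
v 0.484 -4.141 1.701
v 0.794 -3.796 1.978
v -0.014 -3.454 2.456
v -0.324 -3.799 2.179
v 0.718 -3.657 1.748
v -0.091 -3.314 2.226
v 0.578 -3.647 1.506
v -0.23 -3.304 1.984
v 0.414 -3.769 1.316
v -0.395 -3.427 1.794
v 0.269 -3.992 1.229
v -0.54 -3.649 1.707
v 0.181 -4.254 1.269
v -0.628 -3.911 1.747
v 0.174 -4.486 1.424
v -0.634 -4.144 1.902
v 0.251 -4.626 1.654
v -0.558 -4.283 2.132
v 0.39 -4.636 1.896
v -0.418 -4.293 2.374
v 0.555 -4.513 2.086
v -0.254 -4.171 2.564
v 0.7 -4.291 2.173
v -0.109 -3.948 2.651
v 0.788 -4.029 2.133
v -0.021 -3.686 2.611
f 2 1 5
f 2 5 3
f 3 5 6
f 3 6 4
f 5 1 7
f 5 7 6
f 6 7 8
f 6 8 4
f 7 1 9
f 7 9 8
f 8 9 10
f 8 10 4
f 9 1 11
f 9 11 10
f 10 11 12
f 10 12 4
f 11 1 13
f 11 13 12
f 12 13 14
f 12 14 4
f 13 1 15
f 13 15 14
f 14 15 16
f 14 16 4
f 15 1 17
f 15 17 16
f 16 17 18
f 16 18 4
f 17 1 19
f 17 19 18
f 18 19 20
f 18 20 4
f 19 1 21
f 19 21 20
f 20 21 22
f 20 22 4
f 21 1 23
f 21 23 22
f 22 23 24
f 22 24 4
f 23 1 25
f 23 25 24
f 24 25 26
f 24 26 4
f 25 1 2
f 25 2 26
f 26 2 3
f 26 3 4
f 28 27 31
f 28 31 29
f 29 31 32
f 29 32 30
f 31 27 33
f 31 33 32
f 32 33 34
f 32 34 30
f 33 27 35
f 33 35 34
f 34 35 36
f 34 36 30
f 35 27 37
f 35 37 36
f 36 37 38
f 36 38 30
f 37 27 39
f 37 39 38
f 38 39 40
f 38 40 30
f 39 27 41
f 39 41 40
f 40 41 42
f 40 42 30
f 41 27 43
f 41 43 42
f 42 43 44
f 42 44 30
f 43 27 45
f 43 45 44
f 44 45 46
f 44 46 30
f 45 27 47
f 45 47 46
f 46 47 48
f 46 48 30
f 47 27 49
f 47 49 48
f 48 49 50
f 48 50 30
f 49 27 51
f 49 51 50
f 50 51 52
f 50 52 30
f 51 27 28
f 51 28 52
f 52 28 29
f 52 29 30



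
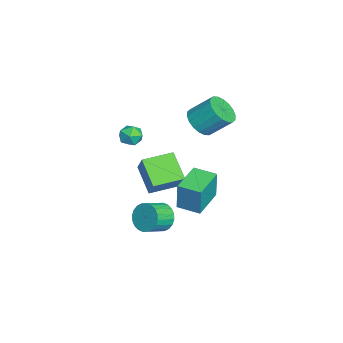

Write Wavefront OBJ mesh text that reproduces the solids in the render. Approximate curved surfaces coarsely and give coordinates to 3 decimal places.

v -3.64 1.259 -0.508
v -2.558 1.233 -0.634
v -2.377 2.575 0.641
v -3.46 2.601 0.768
v -2.697 1.563 -0.961
v -2.516 2.905 0.314
v -3.023 1.833 -1.199
v -2.842 3.175 0.076
v -3.471 1.989 -1.299
v -3.29 3.331 -0.024
v -3.953 2 -1.243
v -3.772 3.342 0.032
v -4.372 1.865 -1.041
v -4.192 3.207 0.234
v -4.647 1.61 -0.734
v -4.467 2.952 0.541
v -4.723 1.285 -0.381
v -4.542 2.627 0.894
v -4.584 0.955 -0.054
v -4.403 2.297 1.221
v -4.258 0.685 0.184
v -4.077 2.027 1.459
v -3.81 0.529 0.284
v -3.629 1.871 1.559
v -3.328 0.518 0.228
v -3.147 1.86 1.503
v -2.908 0.653 0.026
v -2.728 1.995 1.301
v -2.633 0.908 -0.281
v -2.453 2.25 0.994
v -1.613 -2.049 -0.732
v -0.873 -2.394 -0.654
v -2.107 -2.906 0.154
v -1.367 -3.251 0.232
v -1.497 -2.491 0.514
v -1.192 -1.962 -0.034
v -1.788 -3.338 -0.466
v -1.483 -2.809 -1.014
v -0.981 -3.19 -0.489
v -0.802 -2.667 0.116
v -2.178 -2.633 -0.616
v -1.999 -2.11 -0.011
v 2.524 -0.736 -4.281
v 3.022 -0.827 -5.12
v 3.874 -1.715 -4.518
v 3.376 -1.624 -3.679
v 3.208 -0.537 -4.954
v 4.059 -1.425 -4.352
v 3.289 -0.277 -4.686
v 4.141 -1.165 -4.084
v 3.255 -0.087 -4.356
v 4.106 -0.975 -3.754
v 3.108 0.005 -4.015
v 3.96 -0.884 -3.413
v 2.873 -0.017 -3.714
v 3.725 -0.905 -3.112
v 2.585 -0.148 -3.499
v 3.437 -1.036 -2.897
v 2.288 -0.368 -3.404
v 3.139 -1.257 -2.802
v 2.026 -0.645 -3.442
v 2.878 -1.533 -2.84
v 1.841 -0.935 -3.608
v 2.692 -1.823 -3.006
v 1.759 -1.195 -3.876
v 2.611 -2.083 -3.274
v 1.794 -1.385 -4.206
v 2.645 -2.273 -3.604
v 1.94 -1.476 -4.547
v 2.792 -2.365 -3.945
v 2.175 -1.455 -4.848
v 3.027 -2.343 -4.246
v 2.463 -1.324 -5.063
v 3.315 -2.212 -4.461
v 2.761 -1.103 -5.158
v 3.612 -1.992 -4.556
v 2.191 1.021 -2.013
v 2.364 1.062 -0.131
v 2.761 2.32 -2.093
v 2.934 2.361 -0.212
v 4.086 0.179 -2.168
v 4.259 0.22 -0.287
v 4.656 1.478 -2.249
v 4.829 1.519 -0.367
v 2.024 -1.461 -2.642
v 0.607 -2.16 -1.465
v 1.283 0.272 -2.505
v -0.134 -0.426 -1.328
v 2.994 -1.154 -1.292
v 1.577 -1.852 -0.115
v 2.253 0.58 -1.155
v 0.836 -0.119 0.022
f 2 1 5
f 2 5 3
f 3 5 6
f 3 6 4
f 5 1 7
f 5 7 6
f 6 7 8
f 6 8 4
f 7 1 9
f 7 9 8
f 8 9 10
f 8 10 4
f 9 1 11
f 9 11 10
f 10 11 12
f 10 12 4
f 11 1 13
f 11 13 12
f 12 13 14
f 12 14 4
f 13 1 15
f 13 15 14
f 14 15 16
f 14 16 4
f 15 1 17
f 15 17 16
f 16 17 18
f 16 18 4
f 17 1 19
f 17 19 18
f 18 19 20
f 18 20 4
f 19 1 21
f 19 21 20
f 20 21 22
f 20 22 4
f 21 1 23
f 21 23 22
f 22 23 24
f 22 24 4
f 23 1 25
f 23 25 24
f 24 25 26
f 24 26 4
f 25 1 27
f 25 27 26
f 26 27 28
f 26 28 4
f 27 1 29
f 27 29 28
f 28 29 30
f 28 30 4
f 29 1 2
f 29 2 30
f 30 2 3
f 30 3 4
f 31 42 36
f 31 36 32
f 31 32 38
f 31 38 41
f 31 41 42
f 32 36 40
f 36 42 35
f 42 41 33
f 41 38 37
f 38 32 39
f 34 40 35
f 34 35 33
f 34 33 37
f 34 37 39
f 34 39 40
f 35 40 36
f 33 35 42
f 37 33 41
f 39 37 38
f 40 39 32
f 44 43 47
f 44 47 45
f 45 47 48
f 45 48 46
f 47 43 49
f 47 49 48
f 48 49 50
f 48 50 46
f 49 43 51
f 49 51 50
f 50 51 52
f 50 52 46
f 51 43 53
f 51 53 52
f 52 53 54
f 52 54 46
f 53 43 55
f 53 55 54
f 54 55 56
f 54 56 46
f 55 43 57
f 55 57 56
f 56 57 58
f 56 58 46
f 57 43 59
f 57 59 58
f 58 59 60
f 58 60 46
f 59 43 61
f 59 61 60
f 60 61 62
f 60 62 46
f 61 43 63
f 61 63 62
f 62 63 64
f 62 64 46
f 63 43 65
f 63 65 64
f 64 65 66
f 64 66 46
f 65 43 67
f 65 67 66
f 66 67 68
f 66 68 46
f 67 43 69
f 67 69 68
f 68 69 70
f 68 70 46
f 69 43 71
f 69 71 70
f 70 71 72
f 70 72 46
f 71 43 73
f 71 73 72
f 72 73 74
f 72 74 46
f 73 43 75
f 73 75 74
f 74 75 76
f 74 76 46
f 75 43 44
f 75 44 76
f 76 44 45
f 76 45 46
f 78 80 77
f 81 78 77
f 77 80 79
f 79 81 77
f 78 84 80
f 82 78 81
f 82 84 78
f 80 84 79
f 83 81 79
f 79 84 83
f 83 82 81
f 84 82 83
f 86 88 85
f 89 86 85
f 85 88 87
f 87 89 85
f 86 92 88
f 90 86 89
f 90 92 86
f 88 92 87
f 91 89 87
f 87 92 91
f 91 90 89
f 92 90 91



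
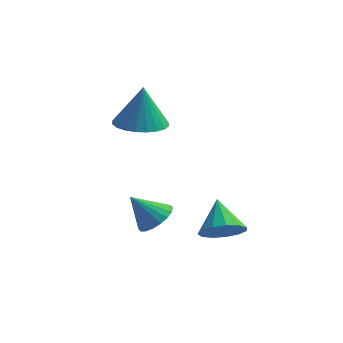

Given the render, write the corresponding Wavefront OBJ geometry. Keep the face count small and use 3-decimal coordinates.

v 1.099 -2.677 0.007
v 1.733 -2.864 0.542
v 0.581 -1.723 0.953
v 1.89 -2.505 0.267
v 1.796 -2.201 -0.092
v 1.481 -2.049 -0.418
v 1.045 -2.095 -0.61
v 0.625 -2.327 -0.606
v 0.357 -2.67 -0.407
v 0.323 -3.015 -0.076
v 0.537 -3.253 0.281
v 0.928 -3.308 0.551
v 1.374 -3.163 0.648
v -2.843 0.126 3.125
v -1.993 0.667 3.045
v -2.797 0.314 4.855
v -2.267 0.95 3.021
v -2.628 1.107 3.014
v -3.022 1.115 3.023
v -3.389 0.972 3.048
v -3.672 0.701 3.085
v -3.829 0.342 3.128
v -3.836 -0.049 3.17
v -3.692 -0.414 3.206
v -3.418 -0.697 3.23
v -3.057 -0.854 3.237
v -2.663 -0.862 3.228
v -2.296 -0.72 3.203
v -2.013 -0.448 3.166
v -1.856 -0.09 3.123
v -1.849 0.302 3.08
v -1.051 -3.349 0.62
v -0.648 -3.955 0.799
v -1.869 -3.591 1.64
v -0.5 -3.713 0.975
v -0.461 -3.398 1.08
v -0.54 -3.074 1.094
v -0.72 -2.804 1.014
v -0.965 -2.643 0.856
v -1.227 -2.621 0.651
v -1.455 -2.743 0.44
v -1.603 -2.986 0.264
v -1.641 -3.3 0.159
v -1.563 -3.624 0.145
v -1.383 -3.894 0.225
v -1.138 -4.056 0.383
v -0.875 -4.077 0.588
f 2 1 4
f 2 4 3
f 4 1 5
f 4 5 3
f 5 1 6
f 5 6 3
f 6 1 7
f 6 7 3
f 7 1 8
f 7 8 3
f 8 1 9
f 8 9 3
f 9 1 10
f 9 10 3
f 10 1 11
f 10 11 3
f 11 1 12
f 11 12 3
f 12 1 13
f 12 13 3
f 13 1 2
f 13 2 3
f 15 14 17
f 15 17 16
f 17 14 18
f 17 18 16
f 18 14 19
f 18 19 16
f 19 14 20
f 19 20 16
f 20 14 21
f 20 21 16
f 21 14 22
f 21 22 16
f 22 14 23
f 22 23 16
f 23 14 24
f 23 24 16
f 24 14 25
f 24 25 16
f 25 14 26
f 25 26 16
f 26 14 27
f 26 27 16
f 27 14 28
f 27 28 16
f 28 14 29
f 28 29 16
f 29 14 30
f 29 30 16
f 30 14 31
f 30 31 16
f 31 14 15
f 31 15 16
f 33 32 35
f 33 35 34
f 35 32 36
f 35 36 34
f 36 32 37
f 36 37 34
f 37 32 38
f 37 38 34
f 38 32 39
f 38 39 34
f 39 32 40
f 39 40 34
f 40 32 41
f 40 41 34
f 41 32 42
f 41 42 34
f 42 32 43
f 42 43 34
f 43 32 44
f 43 44 34
f 44 32 45
f 44 45 34
f 45 32 46
f 45 46 34
f 46 32 47
f 46 47 34
f 47 32 33
f 47 33 34



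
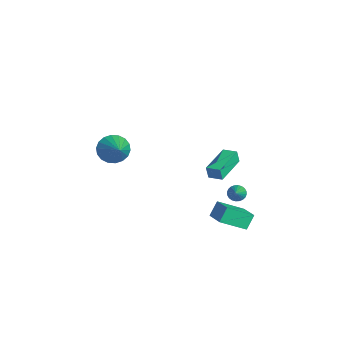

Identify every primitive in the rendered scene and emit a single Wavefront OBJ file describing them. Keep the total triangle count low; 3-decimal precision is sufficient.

v -0.56 4.007 -2.441
v -0.247 4.4 -2.64
v 0.62 3.553 -1.479
v -0.341 4.499 -2.479
v -0.467 4.523 -2.312
v -0.608 4.469 -2.165
v -0.742 4.344 -2.06
v -0.848 4.168 -2.013
v -0.91 3.968 -2.031
v -0.919 3.773 -2.112
v -0.873 3.615 -2.243
v -0.78 3.516 -2.404
v -0.654 3.492 -2.571
v -0.513 3.546 -2.718
v -0.379 3.671 -2.823
v -0.273 3.847 -2.869
v -0.211 4.047 -2.851
v -0.202 4.242 -2.77
v 1.777 3.651 -1.933
v 1.745 2.156 -1.024
v 2.968 3.829 -1.597
v 2.936 2.334 -0.688
v 2.084 3.146 -2.752
v 2.052 1.651 -1.843
v 3.275 3.324 -2.416
v 3.243 1.829 -1.507
v -2.085 2.848 -1.976
v -2.117 2.707 -1.169
v -3.578 4.297 -1.782
v -3.61 4.157 -0.975
v -1.47 3.463 -1.845
v -1.502 3.323 -1.038
v -2.963 4.913 -1.651
v -2.995 4.772 -0.844
v 0.508 -3.149 3.38
v 0.952 -2.765 2.685
v 2.112 -3.191 4.38
v 0.827 -2.445 2.899
v 0.639 -2.264 3.209
v 0.424 -2.259 3.553
v 0.227 -2.43 3.862
v 0.085 -2.743 4.076
v 0.027 -3.137 4.152
v 0.064 -3.532 4.076
v 0.19 -3.852 3.861
v 0.378 -4.033 3.551
v 0.592 -4.038 3.208
v 0.79 -3.867 2.898
v 0.931 -3.554 2.684
v 0.989 -3.161 2.608
f 2 1 4
f 2 4 3
f 4 1 5
f 4 5 3
f 5 1 6
f 5 6 3
f 6 1 7
f 6 7 3
f 7 1 8
f 7 8 3
f 8 1 9
f 8 9 3
f 9 1 10
f 9 10 3
f 10 1 11
f 10 11 3
f 11 1 12
f 11 12 3
f 12 1 13
f 12 13 3
f 13 1 14
f 13 14 3
f 14 1 15
f 14 15 3
f 15 1 16
f 15 16 3
f 16 1 17
f 16 17 3
f 17 1 18
f 17 18 3
f 18 1 2
f 18 2 3
f 20 22 19
f 23 20 19
f 19 22 21
f 21 23 19
f 20 26 22
f 24 20 23
f 24 26 20
f 22 26 21
f 25 23 21
f 21 26 25
f 25 24 23
f 26 24 25
f 28 30 27
f 31 28 27
f 27 30 29
f 29 31 27
f 28 34 30
f 32 28 31
f 32 34 28
f 30 34 29
f 33 31 29
f 29 34 33
f 33 32 31
f 34 32 33
f 36 35 38
f 36 38 37
f 38 35 39
f 38 39 37
f 39 35 40
f 39 40 37
f 40 35 41
f 40 41 37
f 41 35 42
f 41 42 37
f 42 35 43
f 42 43 37
f 43 35 44
f 43 44 37
f 44 35 45
f 44 45 37
f 45 35 46
f 45 46 37
f 46 35 47
f 46 47 37
f 47 35 48
f 47 48 37
f 48 35 49
f 48 49 37
f 49 35 50
f 49 50 37
f 50 35 36
f 50 36 37



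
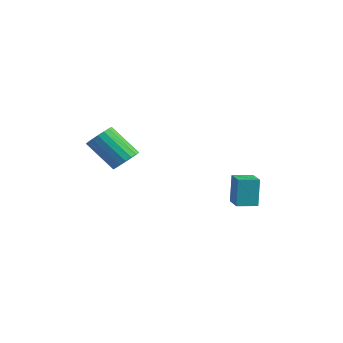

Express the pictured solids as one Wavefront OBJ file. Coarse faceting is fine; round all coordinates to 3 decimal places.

v -2.27 2.127 -0.203
v -2.431 2.335 1.019
v -1.896 2.853 -0.277
v -2.058 3.061 0.945
v -1.442 1.719 -0.025
v -1.604 1.927 1.197
v -1.069 2.445 -0.099
v -1.23 2.653 1.123
v -3.176 -1.955 2.726
v -2.913 -1.596 3.128
v -3.901 -2.046 4.177
v -4.164 -2.405 3.774
v -3.099 -1.438 3.02
v -4.087 -1.888 4.069
v -3.3 -1.382 2.854
v -4.289 -1.833 3.903
v -3.477 -1.44 2.663
v -4.466 -1.89 3.711
v -3.594 -1.599 2.484
v -4.583 -2.05 3.532
v -3.629 -1.83 2.352
v -4.617 -2.28 3.401
v -3.573 -2.084 2.295
v -4.562 -2.535 3.344
v -3.439 -2.314 2.323
v -4.427 -2.764 3.372
v -3.253 -2.472 2.431
v -4.241 -2.922 3.48
v -3.051 -2.527 2.597
v -4.04 -2.978 3.646
v -2.874 -2.47 2.789
v -3.863 -2.92 3.837
v -2.757 -2.31 2.968
v -3.746 -2.761 4.016
v -2.723 -2.08 3.099
v -3.711 -2.53 4.148
v -2.778 -1.825 3.156
v -3.767 -2.276 4.205
f 2 4 1
f 5 2 1
f 1 4 3
f 3 5 1
f 2 8 4
f 6 2 5
f 6 8 2
f 4 8 3
f 7 5 3
f 3 8 7
f 7 6 5
f 8 6 7
f 10 9 13
f 10 13 11
f 11 13 14
f 11 14 12
f 13 9 15
f 13 15 14
f 14 15 16
f 14 16 12
f 15 9 17
f 15 17 16
f 16 17 18
f 16 18 12
f 17 9 19
f 17 19 18
f 18 19 20
f 18 20 12
f 19 9 21
f 19 21 20
f 20 21 22
f 20 22 12
f 21 9 23
f 21 23 22
f 22 23 24
f 22 24 12
f 23 9 25
f 23 25 24
f 24 25 26
f 24 26 12
f 25 9 27
f 25 27 26
f 26 27 28
f 26 28 12
f 27 9 29
f 27 29 28
f 28 29 30
f 28 30 12
f 29 9 31
f 29 31 30
f 30 31 32
f 30 32 12
f 31 9 33
f 31 33 32
f 32 33 34
f 32 34 12
f 33 9 35
f 33 35 34
f 34 35 36
f 34 36 12
f 35 9 37
f 35 37 36
f 36 37 38
f 36 38 12
f 37 9 10
f 37 10 38
f 38 10 11
f 38 11 12



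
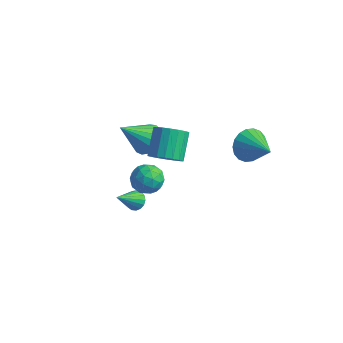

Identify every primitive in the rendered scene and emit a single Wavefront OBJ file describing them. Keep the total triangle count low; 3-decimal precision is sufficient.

v -0.83 -0.112 0.242
v -0.01 -0.136 0.612
v -0.449 1.067 1.667
v -1.27 1.092 1.298
v 0.032 0.135 0.32
v -0.408 1.338 1.376
v -0.097 0.357 0.013
v -0.537 1.561 1.068
v -0.371 0.487 -0.249
v -0.811 1.69 0.807
v -0.736 0.498 -0.413
v -1.176 1.701 0.642
v -1.12 0.388 -0.448
v -1.559 1.591 0.608
v -1.446 0.179 -0.346
v -1.886 1.383 0.71
v -1.651 -0.087 -0.127
v -2.09 1.116 0.928
v -1.692 -0.358 0.164
v -2.132 0.845 1.22
v -1.563 -0.581 0.472
v -2.003 0.623 1.527
v -1.289 -0.71 0.733
v -1.729 0.493 1.789
v -0.924 -0.721 0.898
v -1.364 0.482 1.953
v -0.541 -0.611 0.932
v -0.98 0.592 1.988
v -0.214 -0.403 0.83
v -0.654 0.801 1.886
v -3.488 2.259 -1.782
v -2.626 2.092 -1.421
v -4.352 1.101 -0.258
v -2.761 2.471 -1.209
v -3.062 2.801 -1.128
v -3.461 3.008 -1.197
v -3.867 3.043 -1.4
v -4.185 2.898 -1.691
v -4.344 2.608 -2.002
v -4.307 2.237 -2.263
v -4.082 1.872 -2.414
v -3.722 1.595 -2.419
v -3.307 1.471 -2.279
v -2.934 1.527 -2.025
v -2.689 1.751 -1.715
v 2.278 2.608 0.72
v 2.825 3.135 0.101
v 3.802 2.012 1.56
v 2.754 3.414 0.428
v 2.588 3.533 0.814
v 2.361 3.469 1.181
v 2.118 3.235 1.456
v 1.906 2.877 1.586
v 1.767 2.465 1.544
v 1.73 2.082 1.339
v 1.802 1.803 1.012
v 1.967 1.684 0.626
v 2.194 1.747 0.259
v 2.438 1.982 -0.016
v 2.65 2.34 -0.146
v 2.788 2.752 -0.104
v -1.019 -2.459 -1.214
v -0.461 -2.56 -1.155
v -1.341 -3.581 -0.106
v -0.512 -2.365 -0.972
v -0.679 -2.191 -0.844
v -0.923 -2.078 -0.801
v -1.19 -2.053 -0.853
v -1.418 -2.12 -0.987
v -1.554 -2.266 -1.174
v -1.567 -2.455 -1.37
v -1.456 -2.645 -1.53
v -1.244 -2.793 -1.618
v -0.98 -2.864 -1.613
v -0.726 -2.842 -1.517
v -0.539 -2.733 -1.352
v -0.791 -1.516 0.815
v -0.233 -1.837 1.42
v -0.667 -2.723 0.06
v -0.109 -3.044 0.665
v -0.962 -2.934 0.865
v -1.039 -2.188 1.332
v 0.139 -2.372 0.148
v 0.062 -1.626 0.615
v 0.342 -2.366 1.007
v -0.339 -2.713 1.451
v -0.561 -1.847 0.029
v -1.242 -2.194 0.473
v -0.523 -1.571 1.184
v -0.377 -2.989 0.296
v -0.879 -2.925 0.414
v -0.551 -3.113 0.769
v -0.996 -1.777 1.132
v -0.668 -1.966 1.488
v -1.097 -2.61 1.162
v -0.232 -2.594 -0.008
v 0.096 -2.783 0.348
v -0.349 -1.447 0.711
v -0.021 -1.635 1.066
v 0.197 -1.95 0.318
v 0.143 -2.07 1.297
v 0.216 -2.78 0.853
v 0.361 -2.385 0.549
v 0.316 -1.946 0.823
v -0.257 -2.274 1.557
v -0.184 -2.984 1.114
v -0.685 -2.919 1.232
v -0.731 -2.481 1.506
v 0.081 -2.585 1.315
v -0.716 -1.576 0.366
v -0.643 -2.286 -0.077
v -0.169 -2.079 -0.026
v -0.215 -1.641 0.248
v -1.116 -1.78 0.627
v -1.043 -2.49 0.183
v -1.216 -2.614 0.657
v -1.261 -2.175 0.931
v -0.981 -1.975 0.165
f 2 1 5
f 2 5 3
f 3 5 6
f 3 6 4
f 5 1 7
f 5 7 6
f 6 7 8
f 6 8 4
f 7 1 9
f 7 9 8
f 8 9 10
f 8 10 4
f 9 1 11
f 9 11 10
f 10 11 12
f 10 12 4
f 11 1 13
f 11 13 12
f 12 13 14
f 12 14 4
f 13 1 15
f 13 15 14
f 14 15 16
f 14 16 4
f 15 1 17
f 15 17 16
f 16 17 18
f 16 18 4
f 17 1 19
f 17 19 18
f 18 19 20
f 18 20 4
f 19 1 21
f 19 21 20
f 20 21 22
f 20 22 4
f 21 1 23
f 21 23 22
f 22 23 24
f 22 24 4
f 23 1 25
f 23 25 24
f 24 25 26
f 24 26 4
f 25 1 27
f 25 27 26
f 26 27 28
f 26 28 4
f 27 1 29
f 27 29 28
f 28 29 30
f 28 30 4
f 29 1 2
f 29 2 30
f 30 2 3
f 30 3 4
f 32 31 34
f 32 34 33
f 34 31 35
f 34 35 33
f 35 31 36
f 35 36 33
f 36 31 37
f 36 37 33
f 37 31 38
f 37 38 33
f 38 31 39
f 38 39 33
f 39 31 40
f 39 40 33
f 40 31 41
f 40 41 33
f 41 31 42
f 41 42 33
f 42 31 43
f 42 43 33
f 43 31 44
f 43 44 33
f 44 31 45
f 44 45 33
f 45 31 32
f 45 32 33
f 47 46 49
f 47 49 48
f 49 46 50
f 49 50 48
f 50 46 51
f 50 51 48
f 51 46 52
f 51 52 48
f 52 46 53
f 52 53 48
f 53 46 54
f 53 54 48
f 54 46 55
f 54 55 48
f 55 46 56
f 55 56 48
f 56 46 57
f 56 57 48
f 57 46 58
f 57 58 48
f 58 46 59
f 58 59 48
f 59 46 60
f 59 60 48
f 60 46 61
f 60 61 48
f 61 46 47
f 61 47 48
f 63 62 65
f 63 65 64
f 65 62 66
f 65 66 64
f 66 62 67
f 66 67 64
f 67 62 68
f 67 68 64
f 68 62 69
f 68 69 64
f 69 62 70
f 69 70 64
f 70 62 71
f 70 71 64
f 71 62 72
f 71 72 64
f 72 62 73
f 72 73 64
f 73 62 74
f 73 74 64
f 74 62 75
f 74 75 64
f 75 62 76
f 75 76 64
f 76 62 63
f 76 63 64
f 77 114 93
f 114 88 117
f 93 117 82
f 114 117 93
f 77 93 89
f 93 82 94
f 89 94 78
f 93 94 89
f 77 89 98
f 89 78 99
f 98 99 84
f 89 99 98
f 77 98 110
f 98 84 113
f 110 113 87
f 98 113 110
f 77 110 114
f 110 87 118
f 114 118 88
f 110 118 114
f 78 94 105
f 94 82 108
f 105 108 86
f 94 108 105
f 82 117 95
f 117 88 116
f 95 116 81
f 117 116 95
f 88 118 115
f 118 87 111
f 115 111 79
f 118 111 115
f 87 113 112
f 113 84 100
f 112 100 83
f 113 100 112
f 84 99 104
f 99 78 101
f 104 101 85
f 99 101 104
f 80 106 92
f 106 86 107
f 92 107 81
f 106 107 92
f 80 92 90
f 92 81 91
f 90 91 79
f 92 91 90
f 80 90 97
f 90 79 96
f 97 96 83
f 90 96 97
f 80 97 102
f 97 83 103
f 102 103 85
f 97 103 102
f 80 102 106
f 102 85 109
f 106 109 86
f 102 109 106
f 81 107 95
f 107 86 108
f 95 108 82
f 107 108 95
f 79 91 115
f 91 81 116
f 115 116 88
f 91 116 115
f 83 96 112
f 96 79 111
f 112 111 87
f 96 111 112
f 85 103 104
f 103 83 100
f 104 100 84
f 103 100 104
f 86 109 105
f 109 85 101
f 105 101 78
f 109 101 105



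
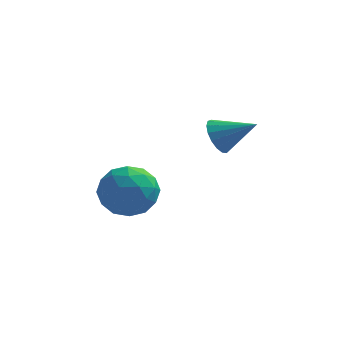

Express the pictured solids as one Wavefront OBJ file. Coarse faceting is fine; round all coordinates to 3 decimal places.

v -2.095 4.723 -3.037
v -1.524 4.6 -2.138
v -1.236 3.4 -3.762
v -0.665 3.277 -2.863
v -1.711 3.038 -2.871
v -2.241 3.856 -2.423
v -0.519 4.144 -3.477
v -1.049 4.962 -3.029
v -0.55 4.243 -2.41
v -1.286 3.559 -2.035
v -1.474 4.441 -3.865
v -2.21 3.757 -3.49
v -1.884 4.777 -2.524
v -0.876 3.223 -3.376
v -1.49 3.082 -3.381
v -1.154 3.01 -2.852
v -2.306 4.34 -2.692
v -1.971 4.268 -2.163
v -2.081 3.35 -2.594
v -0.789 3.732 -3.737
v -0.454 3.66 -3.208
v -1.606 4.99 -3.048
v -1.27 4.918 -2.519
v -0.679 4.65 -3.306
v -0.976 4.495 -2.155
v -0.472 3.718 -2.581
v -0.386 4.227 -2.942
v -0.697 4.708 -2.679
v -1.409 4.094 -1.935
v -0.905 3.316 -2.361
v -1.519 3.176 -2.365
v -1.831 3.656 -2.102
v -0.837 3.884 -2.094
v -1.855 4.684 -3.539
v -1.351 3.906 -3.965
v -0.929 4.344 -3.798
v -1.241 4.824 -3.535
v -2.288 4.282 -3.319
v -1.784 3.505 -3.745
v -2.063 3.292 -3.221
v -2.374 3.773 -2.958
v -1.923 4.116 -3.806
v 1.663 2.598 0.416
v 1.962 2.367 -0.161
v 2.857 2.522 1.064
v 1.994 2.695 -0.182
v 1.95 3.001 -0.065
v 1.84 3.215 0.162
v 1.69 3.287 0.447
v 1.534 3.201 0.725
v 1.407 2.977 0.933
v 1.339 2.667 1.022
v 1.345 2.34 0.972
v 1.424 2.073 0.795
v 1.558 1.926 0.531
v 1.716 1.933 0.241
v 1.862 2.092 -0.009
f 1 38 17
f 38 12 41
f 17 41 6
f 38 41 17
f 1 17 13
f 17 6 18
f 13 18 2
f 17 18 13
f 1 13 22
f 13 2 23
f 22 23 8
f 13 23 22
f 1 22 34
f 22 8 37
f 34 37 11
f 22 37 34
f 1 34 38
f 34 11 42
f 38 42 12
f 34 42 38
f 2 18 29
f 18 6 32
f 29 32 10
f 18 32 29
f 6 41 19
f 41 12 40
f 19 40 5
f 41 40 19
f 12 42 39
f 42 11 35
f 39 35 3
f 42 35 39
f 11 37 36
f 37 8 24
f 36 24 7
f 37 24 36
f 8 23 28
f 23 2 25
f 28 25 9
f 23 25 28
f 4 30 16
f 30 10 31
f 16 31 5
f 30 31 16
f 4 16 14
f 16 5 15
f 14 15 3
f 16 15 14
f 4 14 21
f 14 3 20
f 21 20 7
f 14 20 21
f 4 21 26
f 21 7 27
f 26 27 9
f 21 27 26
f 4 26 30
f 26 9 33
f 30 33 10
f 26 33 30
f 5 31 19
f 31 10 32
f 19 32 6
f 31 32 19
f 3 15 39
f 15 5 40
f 39 40 12
f 15 40 39
f 7 20 36
f 20 3 35
f 36 35 11
f 20 35 36
f 9 27 28
f 27 7 24
f 28 24 8
f 27 24 28
f 10 33 29
f 33 9 25
f 29 25 2
f 33 25 29
f 44 43 46
f 44 46 45
f 46 43 47
f 46 47 45
f 47 43 48
f 47 48 45
f 48 43 49
f 48 49 45
f 49 43 50
f 49 50 45
f 50 43 51
f 50 51 45
f 51 43 52
f 51 52 45
f 52 43 53
f 52 53 45
f 53 43 54
f 53 54 45
f 54 43 55
f 54 55 45
f 55 43 56
f 55 56 45
f 56 43 57
f 56 57 45
f 57 43 44
f 57 44 45



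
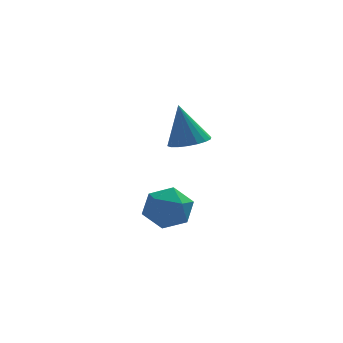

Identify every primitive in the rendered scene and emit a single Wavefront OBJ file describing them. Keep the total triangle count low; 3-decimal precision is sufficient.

v -2.858 3.911 -3.194
v -1.761 4.337 -3.554
v -2.439 2.143 -4.006
v -1.342 2.569 -4.366
v -1.571 2.393 -3.17
v -1.83 3.486 -2.668
v -2.37 2.994 -4.892
v -2.629 4.087 -4.39
v -1.459 3.77 -4.603
v -0.966 3.398 -3.539
v -3.234 3.082 -4.021
v -2.741 2.71 -2.957
v -1.205 3.014 0.234
v -0.377 3.491 0.323
v -1.635 3.386 2.246
v -0.652 3.797 0.207
v -1.036 3.949 0.097
v -1.454 3.914 0.014
v -1.822 3.702 -0.025
v -2.069 3.353 -0.013
v -2.144 2.937 0.048
v -2.034 2.536 0.146
v -1.759 2.23 0.262
v -1.375 2.079 0.372
v -0.957 2.113 0.454
v -0.589 2.325 0.494
v -0.342 2.674 0.482
v -0.267 3.09 0.42
f 1 12 6
f 1 6 2
f 1 2 8
f 1 8 11
f 1 11 12
f 2 6 10
f 6 12 5
f 12 11 3
f 11 8 7
f 8 2 9
f 4 10 5
f 4 5 3
f 4 3 7
f 4 7 9
f 4 9 10
f 5 10 6
f 3 5 12
f 7 3 11
f 9 7 8
f 10 9 2
f 14 13 16
f 14 16 15
f 16 13 17
f 16 17 15
f 17 13 18
f 17 18 15
f 18 13 19
f 18 19 15
f 19 13 20
f 19 20 15
f 20 13 21
f 20 21 15
f 21 13 22
f 21 22 15
f 22 13 23
f 22 23 15
f 23 13 24
f 23 24 15
f 24 13 25
f 24 25 15
f 25 13 26
f 25 26 15
f 26 13 27
f 26 27 15
f 27 13 28
f 27 28 15
f 28 13 14
f 28 14 15



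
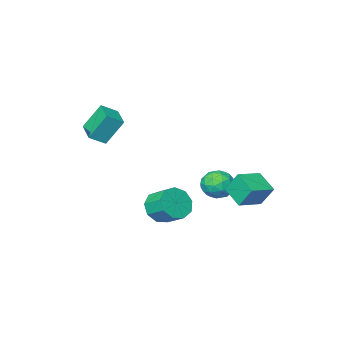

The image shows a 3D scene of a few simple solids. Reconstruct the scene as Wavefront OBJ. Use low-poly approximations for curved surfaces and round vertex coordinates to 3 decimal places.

v -2.537 1.072 -2.949
v -1.8 0.803 -2.298
v -3.14 -0.463 -2.902
v -2.403 -0.732 -2.251
v -3.141 -0.095 -1.951
v -2.768 0.854 -1.98
v -2.172 -0.514 -3.22
v -1.799 0.435 -3.249
v -1.575 -0.178 -2.465
v -2.173 0.081 -1.681
v -2.767 0.259 -3.519
v -3.365 0.518 -2.735
v -2.115 1.072 -2.628
v -2.825 -0.732 -2.572
v -3.258 -0.357 -2.396
v -2.825 -0.516 -2.013
v -2.684 1.103 -2.441
v -2.251 0.944 -2.058
v -3.039 0.417 -1.854
v -2.689 -0.604 -3.142
v -2.256 -0.763 -2.759
v -2.115 0.856 -3.187
v -1.682 0.697 -2.804
v -1.901 -0.077 -3.346
v -1.55 0.337 -2.343
v -1.905 -0.565 -2.315
v -1.769 -0.437 -2.885
v -1.55 0.121 -2.902
v -1.902 0.49 -1.882
v -2.256 -0.413 -1.854
v -2.69 -0.038 -1.678
v -2.47 0.52 -1.695
v -1.769 -0.087 -1.98
v -2.684 0.753 -3.346
v -3.038 -0.15 -3.318
v -2.47 -0.18 -3.505
v -2.25 0.378 -3.522
v -3.035 0.905 -2.885
v -3.39 0.003 -2.857
v -3.39 0.219 -2.298
v -3.171 0.777 -2.315
v -3.171 0.427 -3.22
v -4.289 2.825 -2.366
v -4.288 1.49 -1.682
v -2.734 3.017 -1.995
v -2.733 1.683 -1.31
v -3.907 2.177 -3.63
v -3.906 0.843 -2.945
v -2.352 2.37 -3.258
v -2.351 1.035 -2.574
v 0.415 -1.025 -4.093
v 1.445 -0.7 -4.239
v 1.175 0.49 -3.494
v 0.145 0.165 -3.347
v 1.016 -0.449 -4.795
v 0.747 0.742 -4.05
v 0.307 -0.467 -5.023
v 0.037 0.723 -4.278
v -0.353 -0.747 -4.815
v -0.622 0.443 -4.07
v -0.653 -1.157 -4.269
v -0.922 0.033 -3.524
v -0.453 -1.505 -3.641
v -0.723 -0.315 -2.895
v 0.153 -1.629 -3.224
v -0.117 -0.438 -2.478
v 0.881 -1.47 -3.213
v 0.611 -0.28 -2.468
v 1.391 -1.103 -3.614
v 1.121 0.087 -2.869
v 2.357 -2.123 3.124
v 3.253 -2.345 3.684
v 2.83 -0.67 2.94
v 3.727 -0.891 3.5
v 3.193 -2.589 1.6
v 4.09 -2.81 2.16
v 3.667 -1.135 1.416
v 4.563 -1.357 1.976
f 1 38 17
f 38 12 41
f 17 41 6
f 38 41 17
f 1 17 13
f 17 6 18
f 13 18 2
f 17 18 13
f 1 13 22
f 13 2 23
f 22 23 8
f 13 23 22
f 1 22 34
f 22 8 37
f 34 37 11
f 22 37 34
f 1 34 38
f 34 11 42
f 38 42 12
f 34 42 38
f 2 18 29
f 18 6 32
f 29 32 10
f 18 32 29
f 6 41 19
f 41 12 40
f 19 40 5
f 41 40 19
f 12 42 39
f 42 11 35
f 39 35 3
f 42 35 39
f 11 37 36
f 37 8 24
f 36 24 7
f 37 24 36
f 8 23 28
f 23 2 25
f 28 25 9
f 23 25 28
f 4 30 16
f 30 10 31
f 16 31 5
f 30 31 16
f 4 16 14
f 16 5 15
f 14 15 3
f 16 15 14
f 4 14 21
f 14 3 20
f 21 20 7
f 14 20 21
f 4 21 26
f 21 7 27
f 26 27 9
f 21 27 26
f 4 26 30
f 26 9 33
f 30 33 10
f 26 33 30
f 5 31 19
f 31 10 32
f 19 32 6
f 31 32 19
f 3 15 39
f 15 5 40
f 39 40 12
f 15 40 39
f 7 20 36
f 20 3 35
f 36 35 11
f 20 35 36
f 9 27 28
f 27 7 24
f 28 24 8
f 27 24 28
f 10 33 29
f 33 9 25
f 29 25 2
f 33 25 29
f 44 46 43
f 47 44 43
f 43 46 45
f 45 47 43
f 44 50 46
f 48 44 47
f 48 50 44
f 46 50 45
f 49 47 45
f 45 50 49
f 49 48 47
f 50 48 49
f 52 51 55
f 52 55 53
f 53 55 56
f 53 56 54
f 55 51 57
f 55 57 56
f 56 57 58
f 56 58 54
f 57 51 59
f 57 59 58
f 58 59 60
f 58 60 54
f 59 51 61
f 59 61 60
f 60 61 62
f 60 62 54
f 61 51 63
f 61 63 62
f 62 63 64
f 62 64 54
f 63 51 65
f 63 65 64
f 64 65 66
f 64 66 54
f 65 51 67
f 65 67 66
f 66 67 68
f 66 68 54
f 67 51 69
f 67 69 68
f 68 69 70
f 68 70 54
f 69 51 52
f 69 52 70
f 70 52 53
f 70 53 54
f 72 74 71
f 75 72 71
f 71 74 73
f 73 75 71
f 72 78 74
f 76 72 75
f 76 78 72
f 74 78 73
f 77 75 73
f 73 78 77
f 77 76 75
f 78 76 77



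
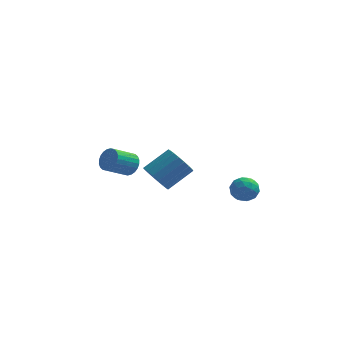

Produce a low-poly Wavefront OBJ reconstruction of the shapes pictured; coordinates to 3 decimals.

v -1.066 -2.092 -1.083
v -0.71 -1.657 -1.874
v 0.562 -0.834 -0.848
v 0.206 -1.268 -0.057
v -1.005 -1.375 -1.734
v 0.267 -0.552 -0.708
v -1.313 -1.235 -1.465
v -0.04 -0.411 -0.439
v -1.571 -1.264 -1.121
v -0.299 -0.441 -0.095
v -1.73 -1.458 -0.769
v -0.457 -0.634 0.257
v -1.757 -1.777 -0.479
v -0.485 -0.953 0.547
v -1.647 -2.158 -0.309
v -0.375 -1.335 0.717
v -1.422 -2.526 -0.292
v -0.15 -1.703 0.734
v -1.127 -2.808 -0.432
v 0.145 -1.985 0.594
v -0.82 -2.949 -0.701
v 0.453 -2.125 0.325
v -0.561 -2.919 -1.045
v 0.711 -2.096 -0.019
v -0.403 -2.726 -1.397
v 0.87 -1.902 -0.371
v -0.375 -2.407 -1.687
v 0.897 -1.583 -0.661
v -0.485 -2.025 -1.857
v 0.787 -1.202 -0.831
v 2.834 0.516 -3.306
v 3.197 1.104 -2.757
v 3.863 0.776 -4.263
v 4.226 1.364 -3.714
v 4.248 0.503 -3.516
v 3.612 0.343 -2.925
v 3.448 1.537 -4.095
v 2.812 1.377 -3.504
v 3.577 1.735 -3.244
v 4.071 1.096 -2.886
v 2.989 0.784 -4.134
v 3.483 0.145 -3.776
v 2.925 0.787 -2.947
v 4.135 1.093 -4.073
v 4.148 0.587 -3.957
v 4.361 0.933 -3.633
v 3.169 0.34 -3.046
v 3.382 0.686 -2.723
v 4 0.332 -3.17
v 3.678 1.194 -4.297
v 3.891 1.54 -3.974
v 2.699 0.947 -3.387
v 2.912 1.293 -3.063
v 3.06 1.548 -3.85
v 3.362 1.504 -2.911
v 3.967 1.657 -3.473
v 3.509 1.759 -3.698
v 3.136 1.664 -3.35
v 3.652 1.128 -2.701
v 4.257 1.281 -3.263
v 4.269 0.775 -3.147
v 3.896 0.681 -2.8
v 3.875 1.499 -2.987
v 2.803 0.599 -3.757
v 3.408 0.752 -4.319
v 3.164 1.199 -4.22
v 2.791 1.105 -3.873
v 3.093 0.223 -3.547
v 3.698 0.376 -4.109
v 3.924 0.216 -3.67
v 3.551 0.121 -3.322
v 3.185 0.381 -4.033
v -3.117 3.72 -3.506
v -2.603 3.11 -3.44
v -3.71 2.27 -2.589
v -4.223 2.88 -2.654
v -2.533 3.276 -3.185
v -3.64 2.436 -2.334
v -2.552 3.51 -2.979
v -3.659 2.67 -2.128
v -2.657 3.776 -2.853
v -3.764 2.935 -2.002
v -2.832 4.033 -2.827
v -3.939 3.193 -1.975
v -3.05 4.243 -2.904
v -4.157 3.402 -2.052
v -3.278 4.373 -3.072
v -4.385 3.532 -2.22
v -3.482 4.403 -3.307
v -4.589 3.563 -2.455
v -3.63 4.33 -3.571
v -4.737 3.49 -2.72
v -3.7 4.164 -3.826
v -4.807 3.324 -2.975
v -3.681 3.93 -4.032
v -4.788 3.09 -3.181
v -3.576 3.665 -4.158
v -4.683 2.824 -3.307
v -3.401 3.407 -4.185
v -4.508 2.567 -3.333
v -3.183 3.198 -4.108
v -4.29 2.357 -3.256
v -2.955 3.068 -3.94
v -4.062 2.227 -3.088
v -2.751 3.037 -3.705
v -3.858 2.197 -2.853
f 2 1 5
f 2 5 3
f 3 5 6
f 3 6 4
f 5 1 7
f 5 7 6
f 6 7 8
f 6 8 4
f 7 1 9
f 7 9 8
f 8 9 10
f 8 10 4
f 9 1 11
f 9 11 10
f 10 11 12
f 10 12 4
f 11 1 13
f 11 13 12
f 12 13 14
f 12 14 4
f 13 1 15
f 13 15 14
f 14 15 16
f 14 16 4
f 15 1 17
f 15 17 16
f 16 17 18
f 16 18 4
f 17 1 19
f 17 19 18
f 18 19 20
f 18 20 4
f 19 1 21
f 19 21 20
f 20 21 22
f 20 22 4
f 21 1 23
f 21 23 22
f 22 23 24
f 22 24 4
f 23 1 25
f 23 25 24
f 24 25 26
f 24 26 4
f 25 1 27
f 25 27 26
f 26 27 28
f 26 28 4
f 27 1 29
f 27 29 28
f 28 29 30
f 28 30 4
f 29 1 2
f 29 2 30
f 30 2 3
f 30 3 4
f 31 68 47
f 68 42 71
f 47 71 36
f 68 71 47
f 31 47 43
f 47 36 48
f 43 48 32
f 47 48 43
f 31 43 52
f 43 32 53
f 52 53 38
f 43 53 52
f 31 52 64
f 52 38 67
f 64 67 41
f 52 67 64
f 31 64 68
f 64 41 72
f 68 72 42
f 64 72 68
f 32 48 59
f 48 36 62
f 59 62 40
f 48 62 59
f 36 71 49
f 71 42 70
f 49 70 35
f 71 70 49
f 42 72 69
f 72 41 65
f 69 65 33
f 72 65 69
f 41 67 66
f 67 38 54
f 66 54 37
f 67 54 66
f 38 53 58
f 53 32 55
f 58 55 39
f 53 55 58
f 34 60 46
f 60 40 61
f 46 61 35
f 60 61 46
f 34 46 44
f 46 35 45
f 44 45 33
f 46 45 44
f 34 44 51
f 44 33 50
f 51 50 37
f 44 50 51
f 34 51 56
f 51 37 57
f 56 57 39
f 51 57 56
f 34 56 60
f 56 39 63
f 60 63 40
f 56 63 60
f 35 61 49
f 61 40 62
f 49 62 36
f 61 62 49
f 33 45 69
f 45 35 70
f 69 70 42
f 45 70 69
f 37 50 66
f 50 33 65
f 66 65 41
f 50 65 66
f 39 57 58
f 57 37 54
f 58 54 38
f 57 54 58
f 40 63 59
f 63 39 55
f 59 55 32
f 63 55 59
f 74 73 77
f 74 77 75
f 75 77 78
f 75 78 76
f 77 73 79
f 77 79 78
f 78 79 80
f 78 80 76
f 79 73 81
f 79 81 80
f 80 81 82
f 80 82 76
f 81 73 83
f 81 83 82
f 82 83 84
f 82 84 76
f 83 73 85
f 83 85 84
f 84 85 86
f 84 86 76
f 85 73 87
f 85 87 86
f 86 87 88
f 86 88 76
f 87 73 89
f 87 89 88
f 88 89 90
f 88 90 76
f 89 73 91
f 89 91 90
f 90 91 92
f 90 92 76
f 91 73 93
f 91 93 92
f 92 93 94
f 92 94 76
f 93 73 95
f 93 95 94
f 94 95 96
f 94 96 76
f 95 73 97
f 95 97 96
f 96 97 98
f 96 98 76
f 97 73 99
f 97 99 98
f 98 99 100
f 98 100 76
f 99 73 101
f 99 101 100
f 100 101 102
f 100 102 76
f 101 73 103
f 101 103 102
f 102 103 104
f 102 104 76
f 103 73 105
f 103 105 104
f 104 105 106
f 104 106 76
f 105 73 74
f 105 74 106
f 106 74 75
f 106 75 76



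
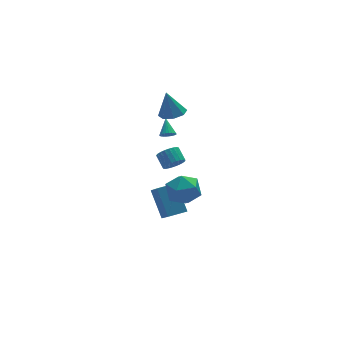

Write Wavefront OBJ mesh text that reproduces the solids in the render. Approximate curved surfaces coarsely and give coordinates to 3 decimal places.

v 1.184 1.678 2.792
v 1.994 1.387 2.977
v 0.956 2.082 4.428
v 1.986 2.041 2.815
v 1.508 2.482 2.639
v 0.841 2.452 2.553
v 0.375 1.969 2.607
v 0.383 1.315 2.77
v 0.861 0.874 2.945
v 1.528 0.904 3.032
v -0.261 0.217 -5.443
v -0.552 -1.274 -3.993
v -0.276 1.689 -3.931
v -0.567 0.198 -2.482
v 0.947 0.102 -5.318
v 0.656 -1.389 -3.869
v 0.932 1.574 -3.807
v 0.641 0.083 -2.357
v -1.521 -2.947 0.685
v -0.466 -2.479 0.609
v -0.854 -4.561 0.011
v 0.201 -4.093 -0.065
v -0.265 -4.304 0.973
v -0.677 -3.307 1.389
v -0.643 -3.733 -0.769
v -1.055 -2.736 -0.353
v 0.077 -2.966 -0.29
v 0.311 -3.318 0.786
v -1.631 -3.722 -0.166
v -1.397 -4.074 0.91
v 0.523 0.942 1.545
v 0.935 0.684 1.697
v 0.817 1.858 2.295
v 1.008 0.787 1.543
v 1.008 0.913 1.39
v 0.933 1.044 1.259
v 0.796 1.159 1.173
v 0.617 1.241 1.143
v 0.424 1.278 1.174
v 0.246 1.264 1.261
v 0.11 1.2 1.392
v 0.037 1.098 1.546
v 0.038 0.971 1.7
v 0.112 0.841 1.83
v 0.249 0.725 1.917
v 0.428 0.643 1.947
v 0.621 0.606 1.916
v 0.799 0.621 1.828
v 1.806 2.755 -3.004
v 2.05 2.374 -2.406
v 2.017 3.244 -1.838
v 1.774 3.625 -2.436
v 2.317 2.468 -2.536
v 2.285 3.339 -1.968
v 2.496 2.613 -2.747
v 2.463 3.483 -2.178
v 2.556 2.782 -3.002
v 2.523 3.652 -2.434
v 2.486 2.946 -3.258
v 2.453 3.816 -2.689
v 2.298 3.077 -3.469
v 2.266 3.948 -2.901
v 2.026 3.153 -3.601
v 1.993 4.023 -3.033
v 1.715 3.159 -3.629
v 1.683 4.03 -3.061
v 1.421 3.096 -3.549
v 1.388 3.967 -2.981
v 1.193 2.974 -3.375
v 1.16 3.844 -2.807
v 1.071 2.814 -3.137
v 1.038 3.684 -2.569
v 1.076 2.643 -2.876
v 1.043 3.514 -2.307
v 1.208 2.492 -2.637
v 1.175 3.363 -2.068
v 1.443 2.387 -2.461
v 1.41 3.257 -1.893
v 1.741 2.345 -2.38
v 1.708 3.215 -1.811
f 2 1 4
f 2 4 3
f 4 1 5
f 4 5 3
f 5 1 6
f 5 6 3
f 6 1 7
f 6 7 3
f 7 1 8
f 7 8 3
f 8 1 9
f 8 9 3
f 9 1 10
f 9 10 3
f 10 1 2
f 10 2 3
f 12 14 11
f 15 12 11
f 11 14 13
f 13 15 11
f 12 18 14
f 16 12 15
f 16 18 12
f 14 18 13
f 17 15 13
f 13 18 17
f 17 16 15
f 18 16 17
f 19 30 24
f 19 24 20
f 19 20 26
f 19 26 29
f 19 29 30
f 20 24 28
f 24 30 23
f 30 29 21
f 29 26 25
f 26 20 27
f 22 28 23
f 22 23 21
f 22 21 25
f 22 25 27
f 22 27 28
f 23 28 24
f 21 23 30
f 25 21 29
f 27 25 26
f 28 27 20
f 32 31 34
f 32 34 33
f 34 31 35
f 34 35 33
f 35 31 36
f 35 36 33
f 36 31 37
f 36 37 33
f 37 31 38
f 37 38 33
f 38 31 39
f 38 39 33
f 39 31 40
f 39 40 33
f 40 31 41
f 40 41 33
f 41 31 42
f 41 42 33
f 42 31 43
f 42 43 33
f 43 31 44
f 43 44 33
f 44 31 45
f 44 45 33
f 45 31 46
f 45 46 33
f 46 31 47
f 46 47 33
f 47 31 48
f 47 48 33
f 48 31 32
f 48 32 33
f 50 49 53
f 50 53 51
f 51 53 54
f 51 54 52
f 53 49 55
f 53 55 54
f 54 55 56
f 54 56 52
f 55 49 57
f 55 57 56
f 56 57 58
f 56 58 52
f 57 49 59
f 57 59 58
f 58 59 60
f 58 60 52
f 59 49 61
f 59 61 60
f 60 61 62
f 60 62 52
f 61 49 63
f 61 63 62
f 62 63 64
f 62 64 52
f 63 49 65
f 63 65 64
f 64 65 66
f 64 66 52
f 65 49 67
f 65 67 66
f 66 67 68
f 66 68 52
f 67 49 69
f 67 69 68
f 68 69 70
f 68 70 52
f 69 49 71
f 69 71 70
f 70 71 72
f 70 72 52
f 71 49 73
f 71 73 72
f 72 73 74
f 72 74 52
f 73 49 75
f 73 75 74
f 74 75 76
f 74 76 52
f 75 49 77
f 75 77 76
f 76 77 78
f 76 78 52
f 77 49 79
f 77 79 78
f 78 79 80
f 78 80 52
f 79 49 50
f 79 50 80
f 80 50 51
f 80 51 52

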